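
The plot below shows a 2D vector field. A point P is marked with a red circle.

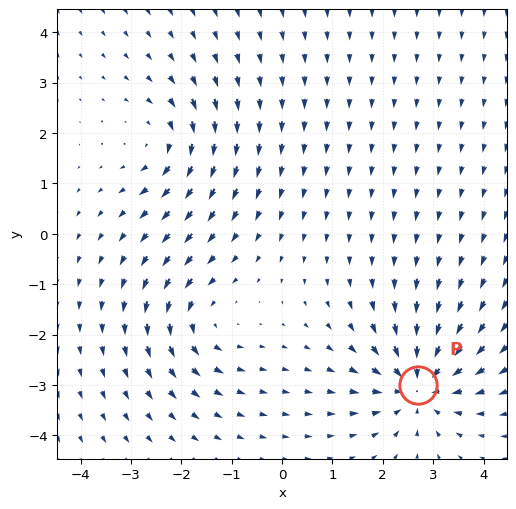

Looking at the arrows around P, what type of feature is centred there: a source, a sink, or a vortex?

At P (2.7, -3.0) the arrows converge inward. Divergence about -5, curl ≈0 — negative divergence with near-zero curl is a sink.

sink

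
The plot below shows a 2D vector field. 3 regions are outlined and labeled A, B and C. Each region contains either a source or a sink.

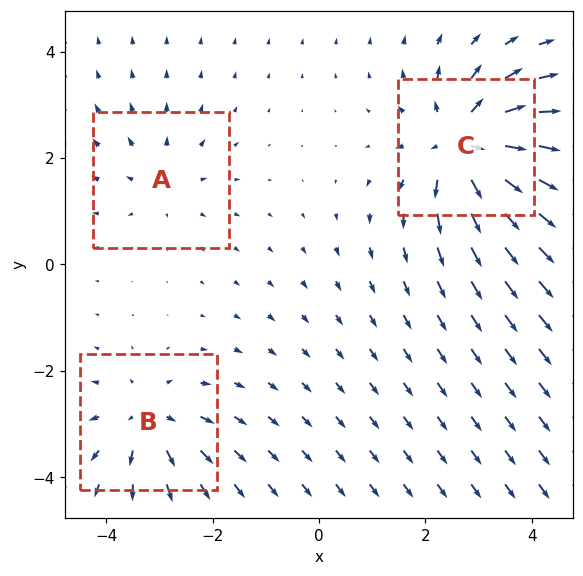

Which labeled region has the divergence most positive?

C

Divergence at each region's feature centre — A: about +2, B: about +3, C: about +6. Region C is most positive.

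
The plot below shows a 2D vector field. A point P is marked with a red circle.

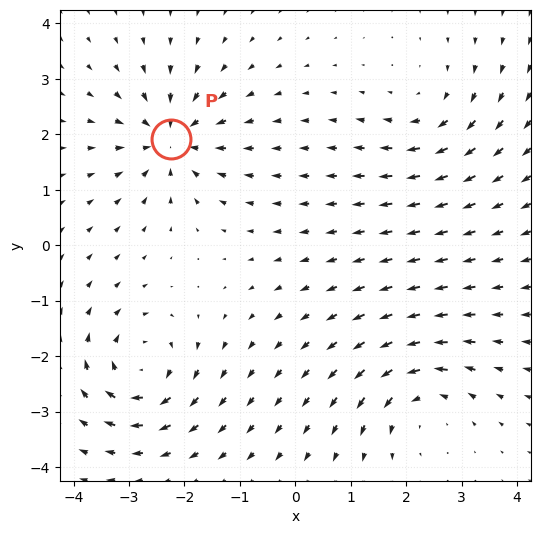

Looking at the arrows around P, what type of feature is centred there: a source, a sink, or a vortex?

At P (-2.2, 1.9) the arrows converge inward. Divergence about -6, curl ≈0 — negative divergence with near-zero curl is a sink.

sink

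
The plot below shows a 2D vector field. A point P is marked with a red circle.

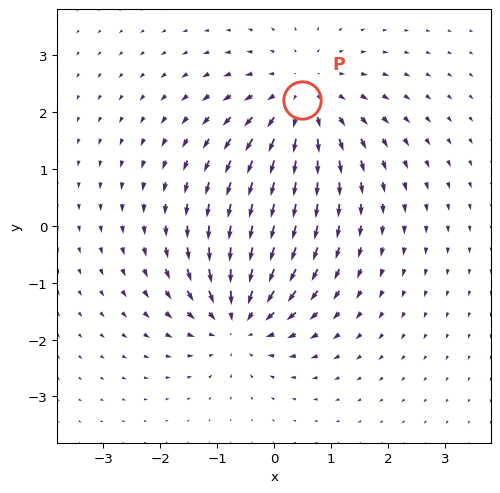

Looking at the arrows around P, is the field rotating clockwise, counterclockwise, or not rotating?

Near P at (0.5, 2.2) the arrows show no circulation. The curl there is ≈0.

not rotating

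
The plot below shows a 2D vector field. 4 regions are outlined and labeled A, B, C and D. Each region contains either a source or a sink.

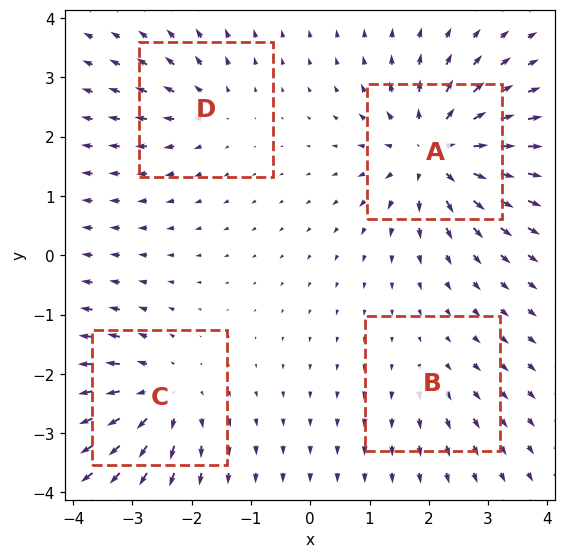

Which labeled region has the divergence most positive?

Divergence at each region's feature centre — A: about +8, B: about +2, C: about +6, D: about +4. Region A is most positive.

A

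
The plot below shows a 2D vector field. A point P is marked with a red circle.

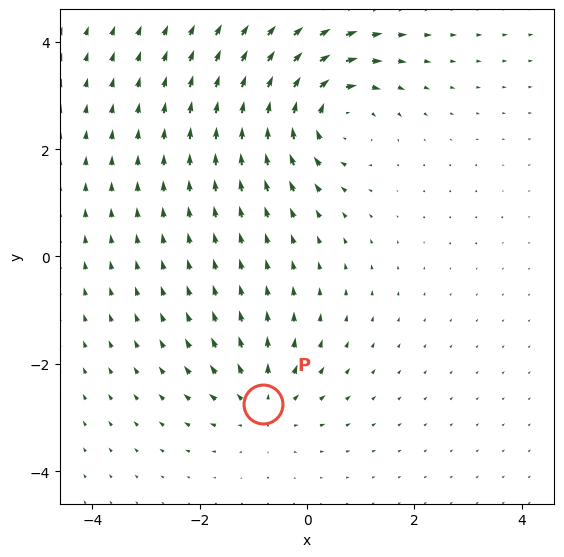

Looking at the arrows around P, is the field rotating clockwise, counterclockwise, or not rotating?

not rotating

Near P at (-0.8, -2.8) the arrows show no circulation. The curl there is ≈0.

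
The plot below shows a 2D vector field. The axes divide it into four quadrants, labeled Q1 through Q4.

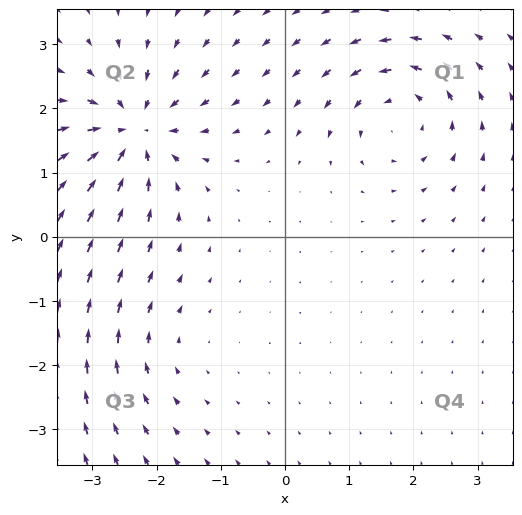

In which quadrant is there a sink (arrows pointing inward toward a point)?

Q2

The sink sits at approximately (-2.4, 1.6), which lies in quadrant Q2. The divergence there is about -7, negative as expected for a sink.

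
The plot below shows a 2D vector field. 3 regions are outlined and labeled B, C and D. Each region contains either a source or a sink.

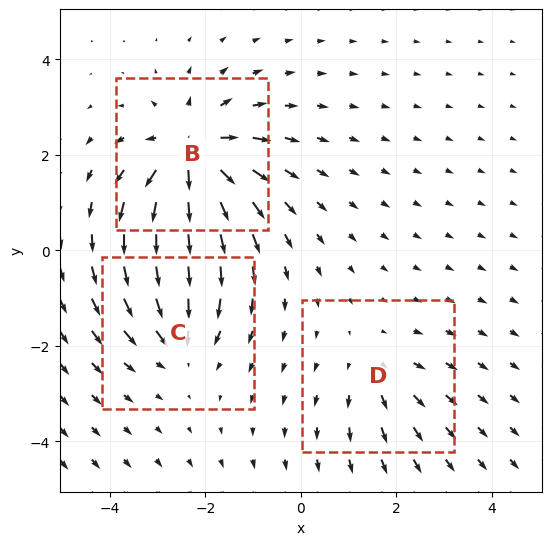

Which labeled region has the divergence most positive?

Divergence at each region's feature centre — B: about +6, C: about -3, D: about +2. Region B is most positive.

B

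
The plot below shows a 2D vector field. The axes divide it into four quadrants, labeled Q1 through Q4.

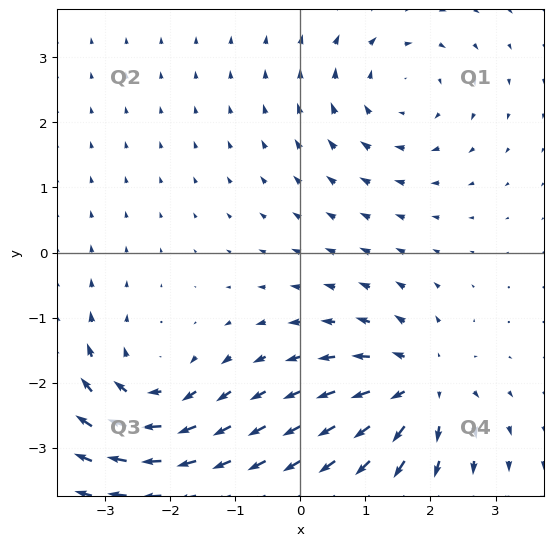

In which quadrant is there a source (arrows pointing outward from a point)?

Q4

The source sits at approximately (1.9, -2.1), which lies in quadrant Q4. The divergence there is about +6, positive as expected for a source.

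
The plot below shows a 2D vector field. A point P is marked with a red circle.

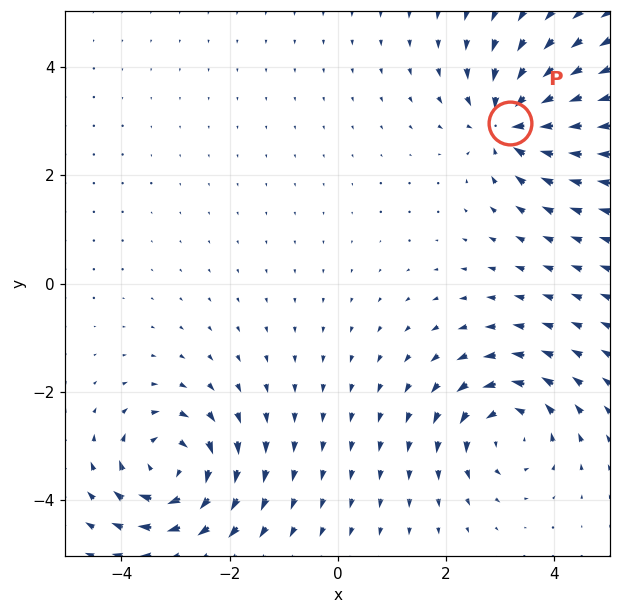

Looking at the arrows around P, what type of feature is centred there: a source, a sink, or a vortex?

At P (3.2, 3.0) the arrows converge inward. Divergence about -6, curl ≈0 — negative divergence with near-zero curl is a sink.

sink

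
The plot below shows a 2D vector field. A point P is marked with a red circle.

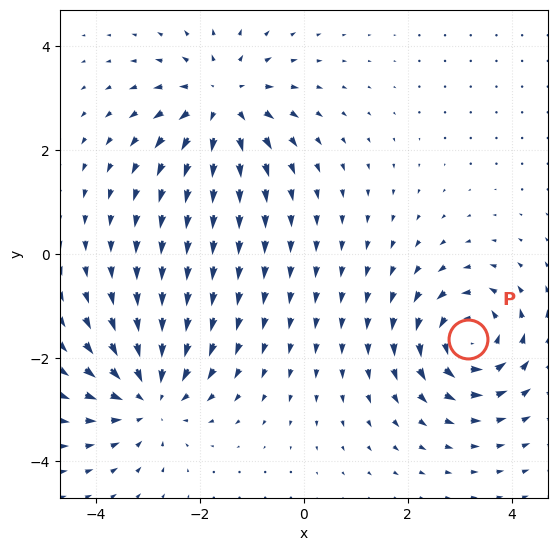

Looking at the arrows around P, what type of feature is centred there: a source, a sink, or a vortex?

vortex

At P (3.2, -1.6) the arrows circulate counterclockwise. Divergence ≈0, curl about +6 — near-zero divergence with nonzero curl is a vortex.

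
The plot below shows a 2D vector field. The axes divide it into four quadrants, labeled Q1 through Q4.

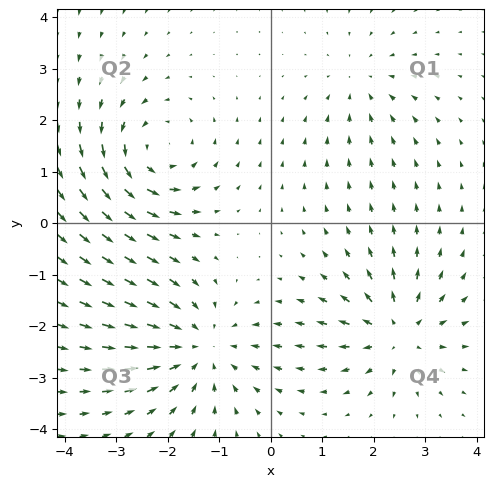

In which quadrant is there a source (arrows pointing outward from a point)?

The source sits at approximately (2.5, -2.1), which lies in quadrant Q4. The divergence there is about +5, positive as expected for a source.

Q4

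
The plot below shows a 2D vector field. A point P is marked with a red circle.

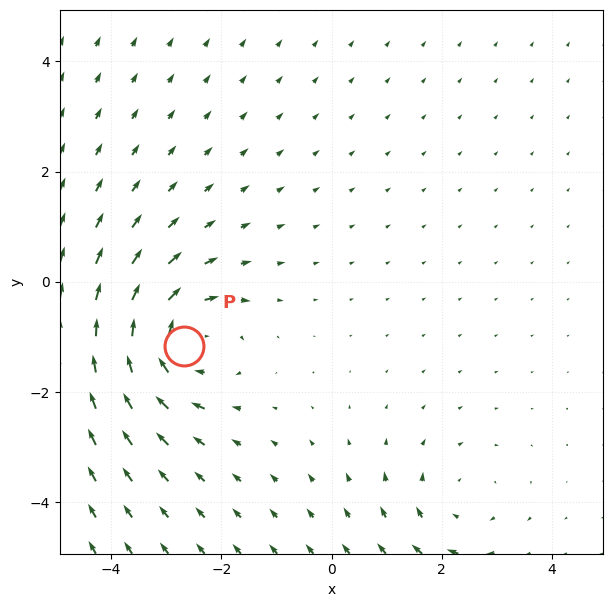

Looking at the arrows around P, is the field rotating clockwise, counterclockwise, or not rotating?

Near P at (-2.7, -1.2) the arrows circulate clockwise. The curl (z-component) there is about -5; negative curl means clockwise rotation.

clockwise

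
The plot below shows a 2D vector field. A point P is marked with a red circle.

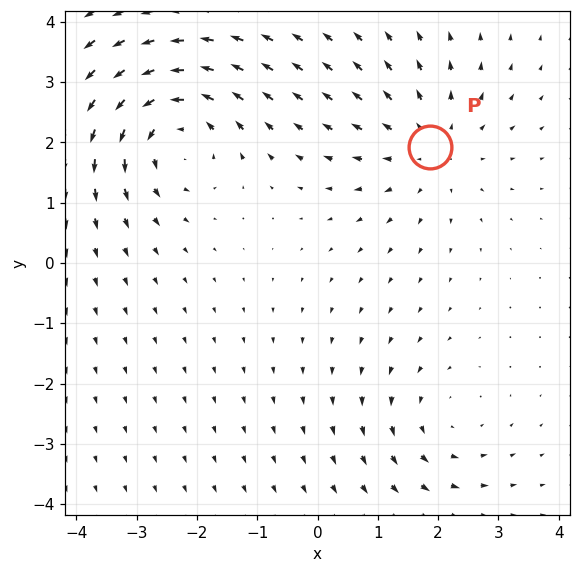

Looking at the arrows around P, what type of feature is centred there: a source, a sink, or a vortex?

At P (1.9, 1.9) the arrows spread outward. Divergence about +3, curl ≈0 — positive divergence with near-zero curl is a source.

source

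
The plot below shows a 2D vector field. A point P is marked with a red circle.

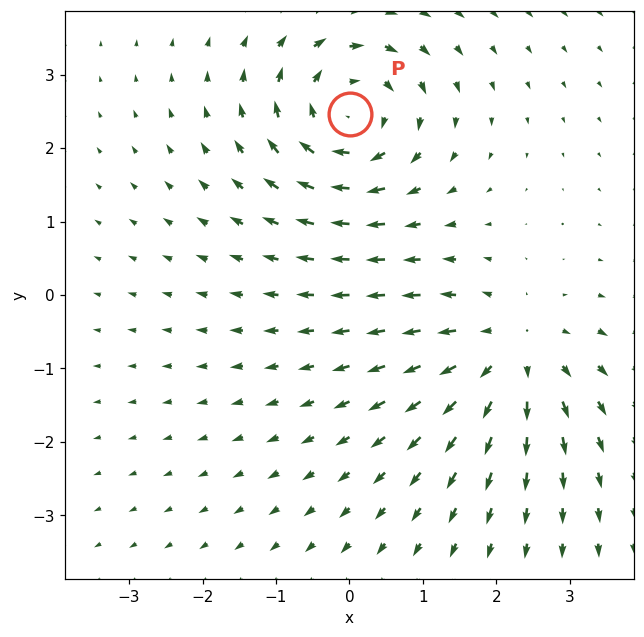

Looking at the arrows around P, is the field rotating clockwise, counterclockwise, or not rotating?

clockwise

Near P at (0.0, 2.5) the arrows circulate clockwise. The curl (z-component) there is about -6; negative curl means clockwise rotation.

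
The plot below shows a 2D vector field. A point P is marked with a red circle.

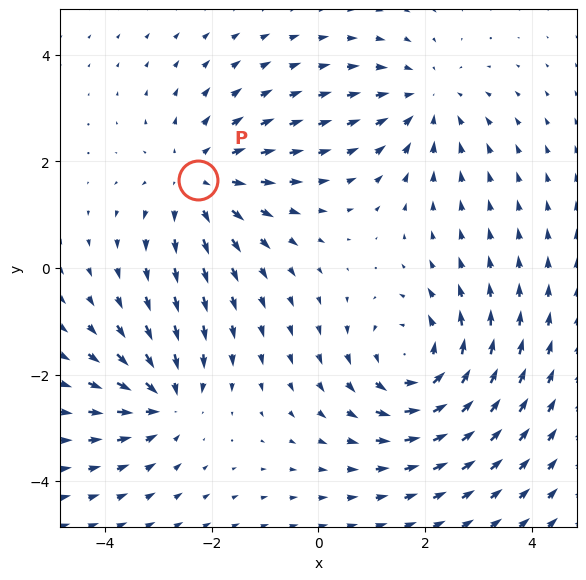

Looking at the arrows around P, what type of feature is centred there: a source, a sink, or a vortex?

At P (-2.3, 1.7) the arrows spread outward. Divergence about +4, curl ≈0 — positive divergence with near-zero curl is a source.

source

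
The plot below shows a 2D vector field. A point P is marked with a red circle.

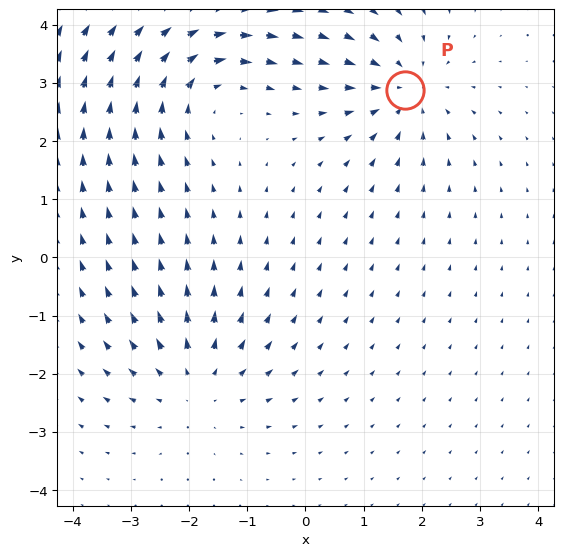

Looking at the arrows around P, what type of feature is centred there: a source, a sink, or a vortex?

sink

At P (1.7, 2.9) the arrows converge inward. Divergence about -3, curl ≈0 — negative divergence with near-zero curl is a sink.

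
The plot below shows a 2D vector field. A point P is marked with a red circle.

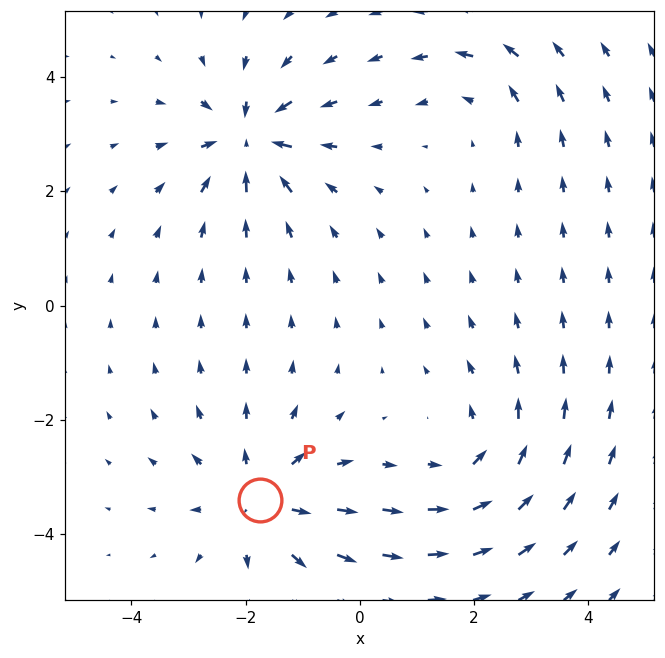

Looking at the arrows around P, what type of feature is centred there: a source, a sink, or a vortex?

source

At P (-1.7, -3.4) the arrows spread outward. Divergence about +4, curl ≈0 — positive divergence with near-zero curl is a source.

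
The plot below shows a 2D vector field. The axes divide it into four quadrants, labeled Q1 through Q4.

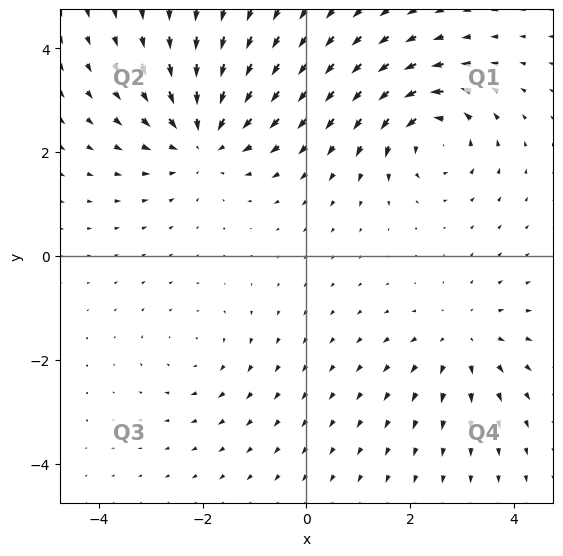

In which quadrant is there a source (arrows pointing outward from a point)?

Q4

The source sits at approximately (3.0, -1.6), which lies in quadrant Q4. The divergence there is about +3, positive as expected for a source.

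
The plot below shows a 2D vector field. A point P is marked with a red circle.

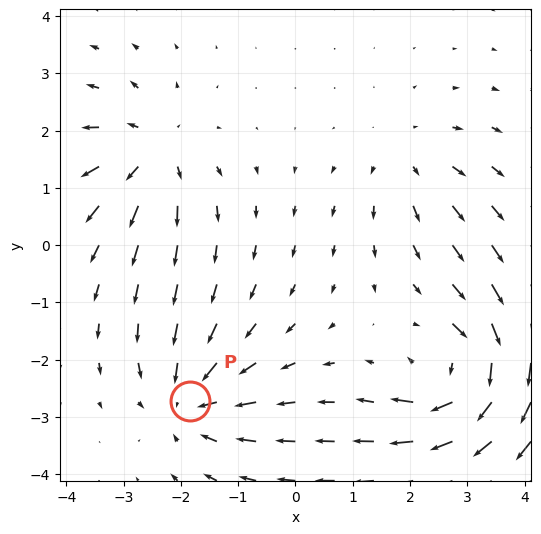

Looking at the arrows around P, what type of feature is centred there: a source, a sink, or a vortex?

At P (-1.8, -2.7) the arrows converge inward. Divergence about -5, curl ≈0 — negative divergence with near-zero curl is a sink.

sink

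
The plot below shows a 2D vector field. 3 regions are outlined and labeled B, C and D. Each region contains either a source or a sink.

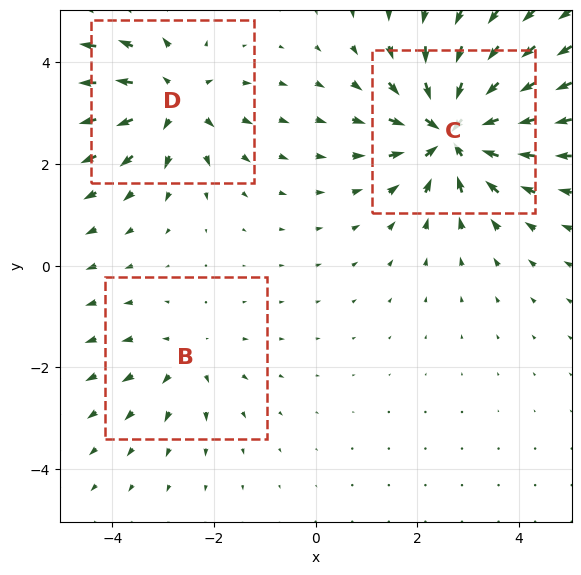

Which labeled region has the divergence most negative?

Divergence at each region's feature centre — B: about +2, C: about -6, D: about +4. Region C is most negative.

C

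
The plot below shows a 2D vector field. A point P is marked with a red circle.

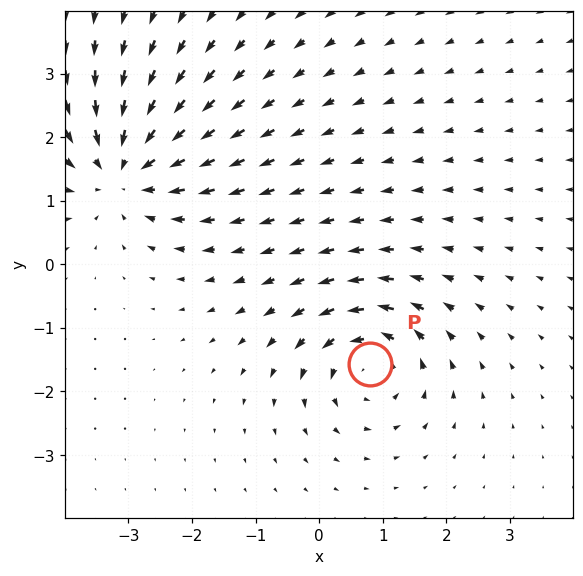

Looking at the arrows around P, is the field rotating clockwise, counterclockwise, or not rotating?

Near P at (0.8, -1.6) the arrows circulate counterclockwise. The curl (z-component) there is about +5; positive curl means counterclockwise rotation.

counterclockwise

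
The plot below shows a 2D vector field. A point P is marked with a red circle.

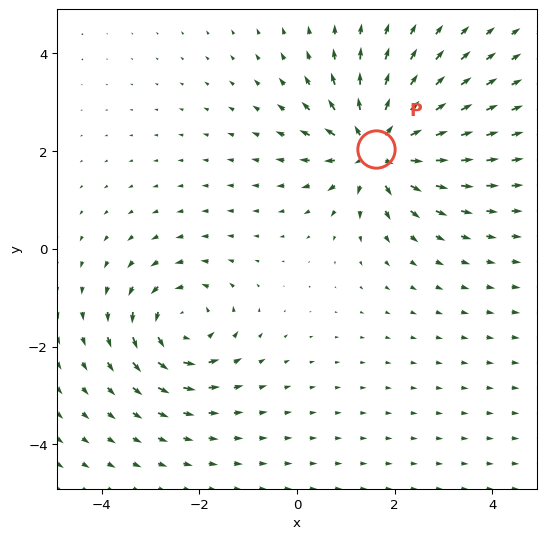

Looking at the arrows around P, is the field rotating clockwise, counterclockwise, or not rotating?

not rotating

Near P at (1.6, 2.0) the arrows show no circulation. The curl there is ≈0.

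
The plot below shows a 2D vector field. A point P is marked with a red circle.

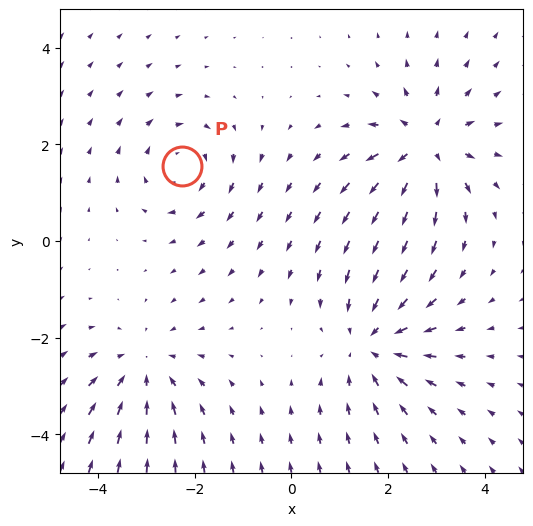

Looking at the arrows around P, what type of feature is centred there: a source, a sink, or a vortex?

At P (-2.3, 1.5) the arrows circulate clockwise. Divergence ≈0, curl about -4 — near-zero divergence with nonzero curl is a vortex.

vortex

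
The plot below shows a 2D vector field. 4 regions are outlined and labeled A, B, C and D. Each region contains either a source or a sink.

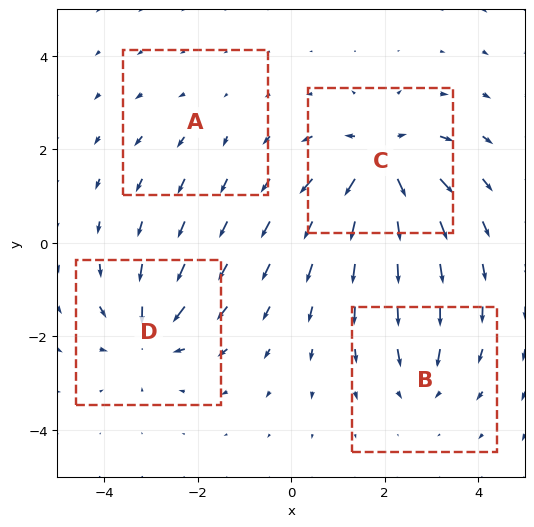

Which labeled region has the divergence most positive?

Divergence at each region's feature centre — A: about +2, B: about -4, C: about +9, D: about -6. Region C is most positive.

C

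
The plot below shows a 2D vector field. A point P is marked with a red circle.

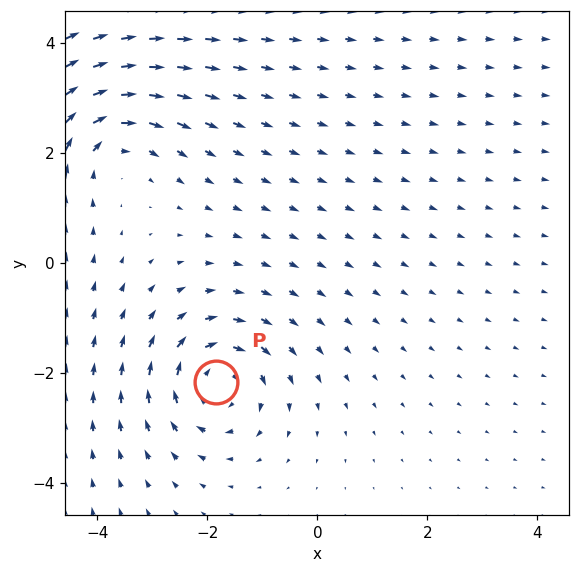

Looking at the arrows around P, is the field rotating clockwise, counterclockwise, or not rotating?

clockwise

Near P at (-1.8, -2.2) the arrows circulate clockwise. The curl (z-component) there is about -4; negative curl means clockwise rotation.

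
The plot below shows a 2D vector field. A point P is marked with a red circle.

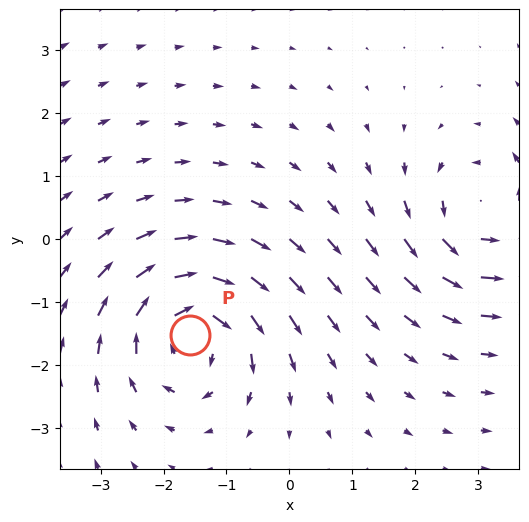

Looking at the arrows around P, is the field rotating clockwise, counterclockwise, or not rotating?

Near P at (-1.6, -1.5) the arrows circulate clockwise. The curl (z-component) there is about -5; negative curl means clockwise rotation.

clockwise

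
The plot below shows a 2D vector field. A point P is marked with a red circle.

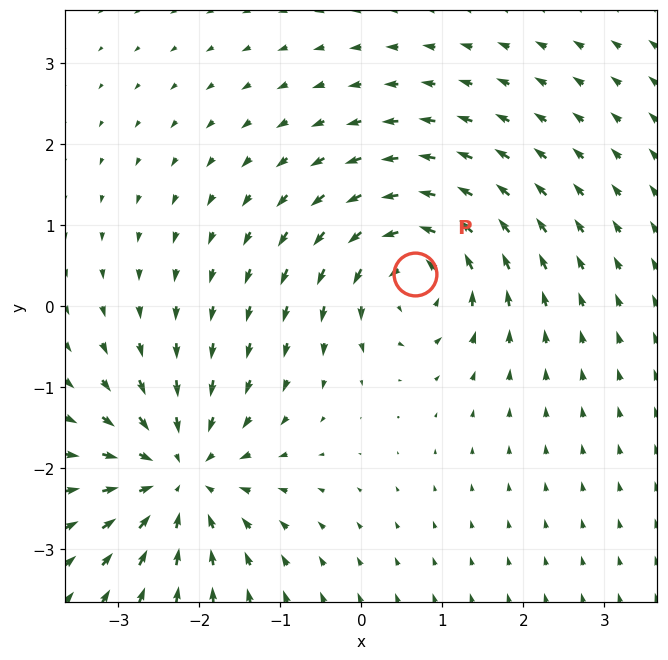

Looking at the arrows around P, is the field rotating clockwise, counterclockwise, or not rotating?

Near P at (0.7, 0.4) the arrows circulate counterclockwise. The curl (z-component) there is about +4; positive curl means counterclockwise rotation.

counterclockwise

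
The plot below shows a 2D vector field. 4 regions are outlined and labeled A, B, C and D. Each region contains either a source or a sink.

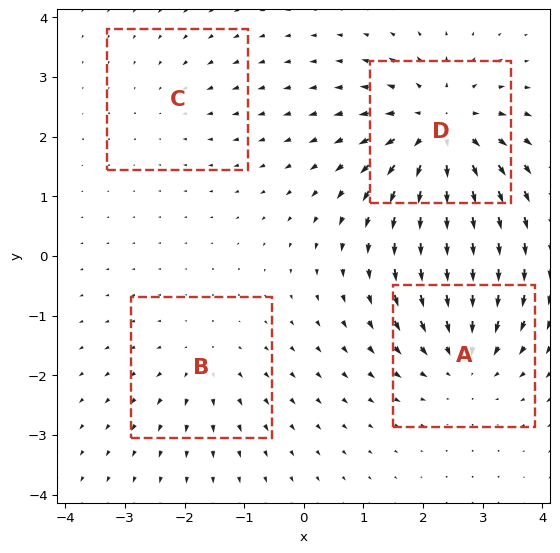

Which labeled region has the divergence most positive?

Divergence at each region's feature centre — A: about -5, B: about +3, C: about -2, D: about +7. Region D is most positive.

D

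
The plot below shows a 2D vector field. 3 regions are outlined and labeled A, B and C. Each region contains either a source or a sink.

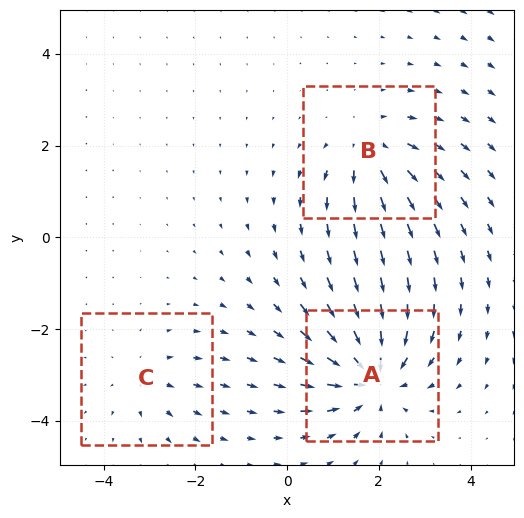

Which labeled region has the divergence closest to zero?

C

Divergence at each region's feature centre — A: about -5, B: about +3, C: about +2. Region C is closest to zero.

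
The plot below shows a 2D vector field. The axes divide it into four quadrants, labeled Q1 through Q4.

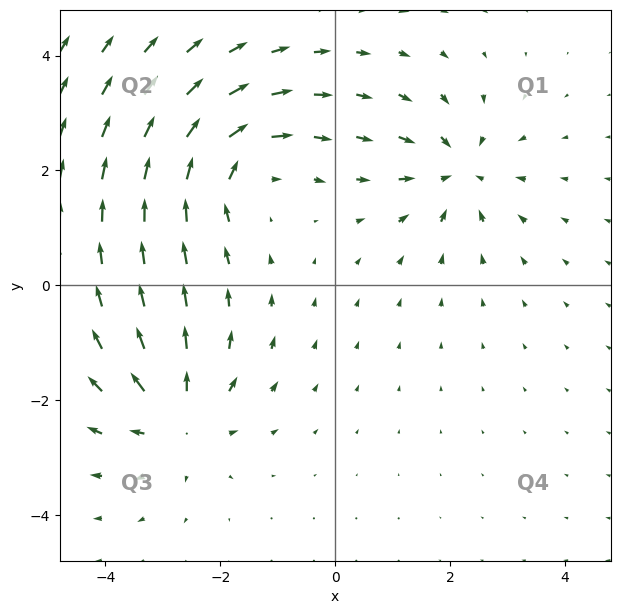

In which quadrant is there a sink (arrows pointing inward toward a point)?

The sink sits at approximately (2.1, 2.0), which lies in quadrant Q1. The divergence there is about -5, negative as expected for a sink.

Q1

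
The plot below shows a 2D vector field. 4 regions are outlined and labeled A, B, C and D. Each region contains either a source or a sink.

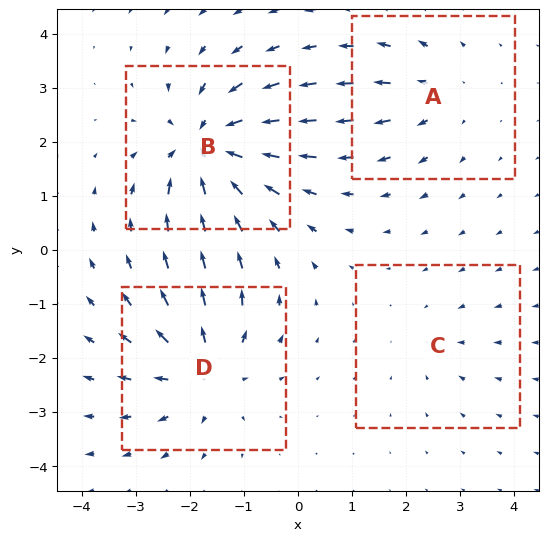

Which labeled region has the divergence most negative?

B

Divergence at each region's feature centre — A: about +3, B: about -7, C: about -2, D: about +5. Region B is most negative.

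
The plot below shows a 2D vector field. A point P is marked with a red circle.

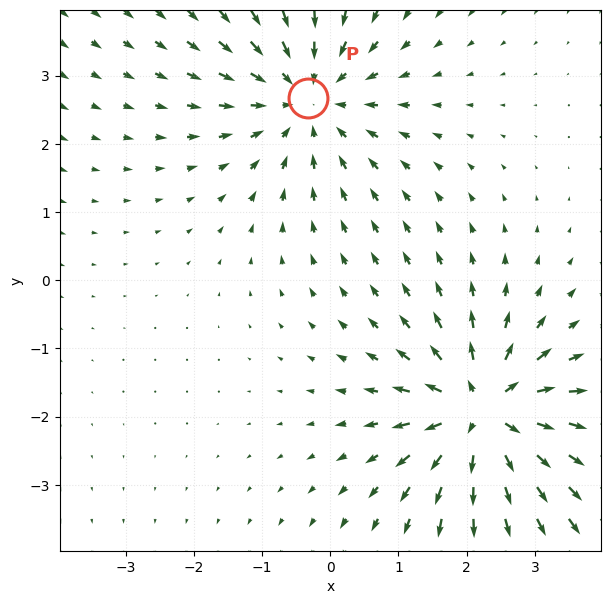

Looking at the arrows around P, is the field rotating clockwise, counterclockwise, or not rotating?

not rotating

Near P at (-0.3, 2.7) the arrows show no circulation. The curl there is ≈0.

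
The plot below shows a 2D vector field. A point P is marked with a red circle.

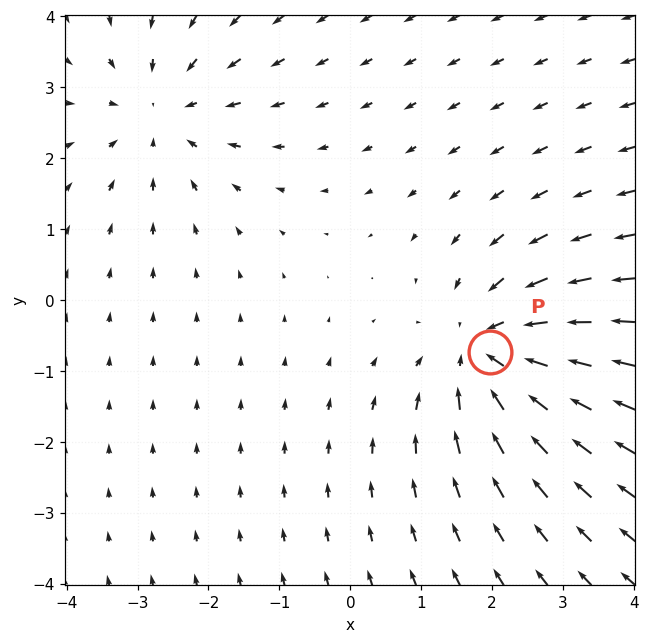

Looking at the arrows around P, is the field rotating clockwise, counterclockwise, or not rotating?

Near P at (2.0, -0.7) the arrows show no circulation. The curl there is ≈0.

not rotating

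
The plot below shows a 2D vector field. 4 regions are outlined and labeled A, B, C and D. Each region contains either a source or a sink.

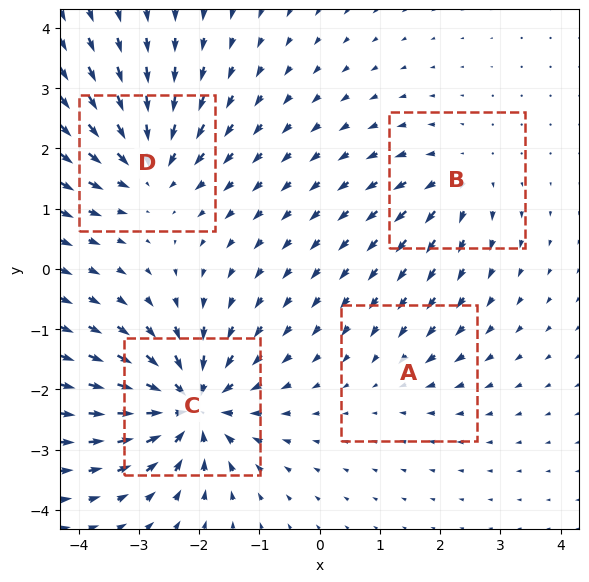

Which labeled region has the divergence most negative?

C

Divergence at each region's feature centre — A: about -2, B: about +4, C: about -8, D: about -6. Region C is most negative.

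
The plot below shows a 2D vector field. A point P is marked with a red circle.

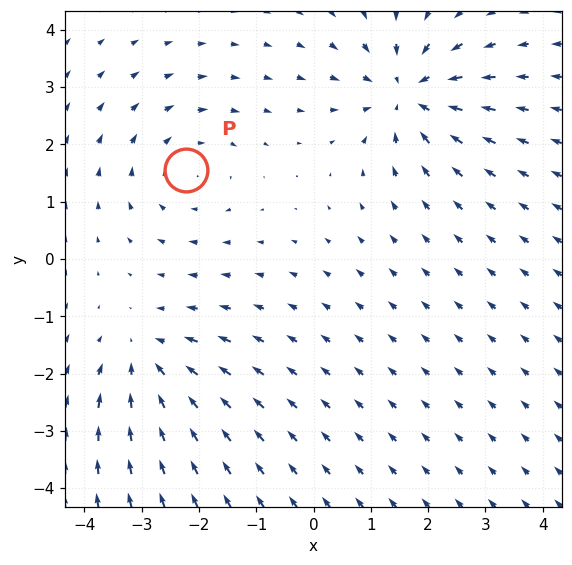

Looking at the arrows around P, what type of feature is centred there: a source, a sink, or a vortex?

At P (-2.2, 1.6) the arrows circulate clockwise. Divergence ≈0, curl about -3 — near-zero divergence with nonzero curl is a vortex.

vortex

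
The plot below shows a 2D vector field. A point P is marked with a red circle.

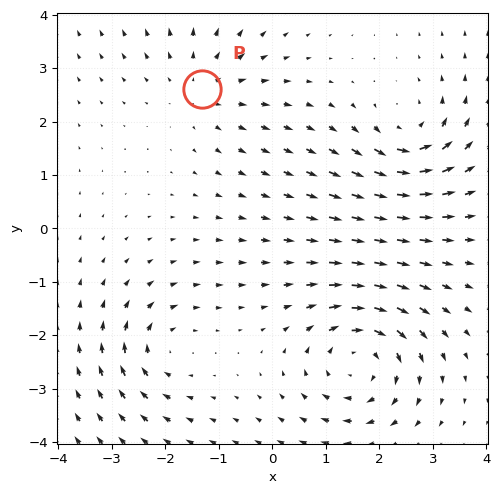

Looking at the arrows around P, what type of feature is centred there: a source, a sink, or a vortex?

At P (-1.3, 2.6) the arrows spread outward. Divergence about +3, curl ≈0 — positive divergence with near-zero curl is a source.

source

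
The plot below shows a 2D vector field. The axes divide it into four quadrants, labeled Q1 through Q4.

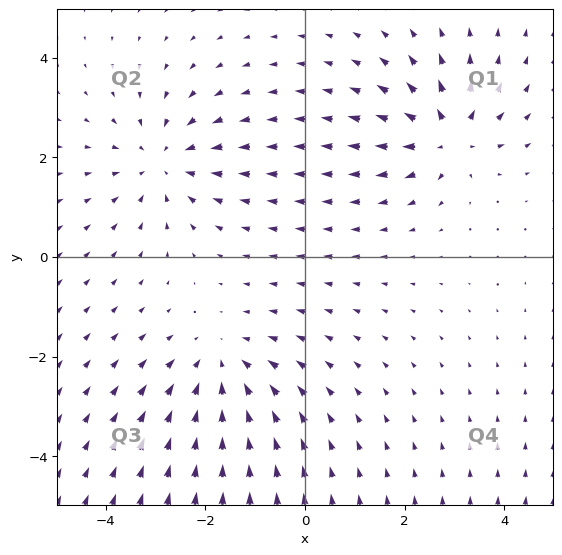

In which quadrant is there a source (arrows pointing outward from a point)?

The source sits at approximately (2.9, 2.4), which lies in quadrant Q1. The divergence there is about +5, positive as expected for a source.

Q1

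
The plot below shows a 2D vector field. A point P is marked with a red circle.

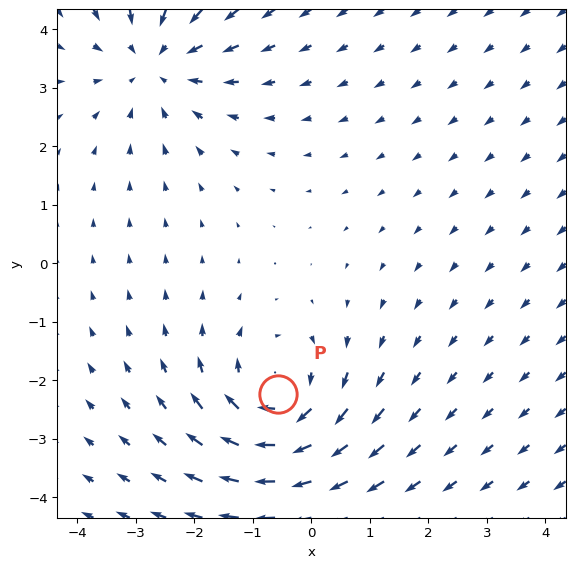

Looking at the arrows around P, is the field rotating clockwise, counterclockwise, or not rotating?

clockwise

Near P at (-0.6, -2.2) the arrows circulate clockwise. The curl (z-component) there is about -4; negative curl means clockwise rotation.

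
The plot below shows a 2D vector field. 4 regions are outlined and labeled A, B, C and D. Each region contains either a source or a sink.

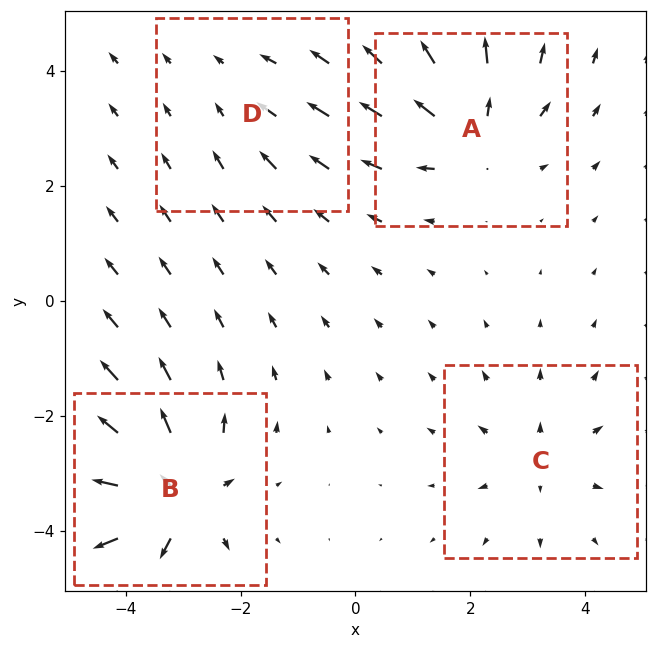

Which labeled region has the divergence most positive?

Divergence at each region's feature centre — A: about +6, B: about +8, C: about +4, D: about -2. Region B is most positive.

B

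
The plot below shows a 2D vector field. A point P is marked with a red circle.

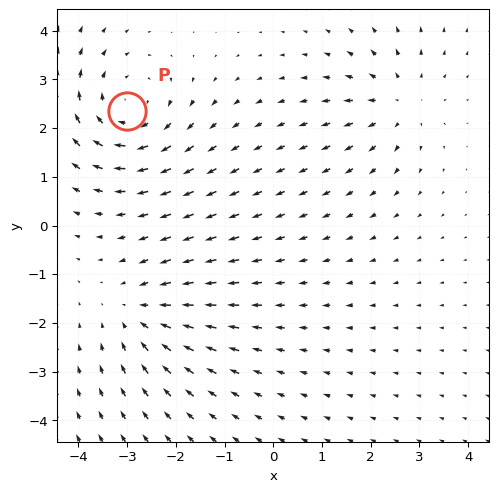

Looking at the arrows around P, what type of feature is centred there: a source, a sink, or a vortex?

vortex

At P (-3.0, 2.4) the arrows circulate clockwise. Divergence ≈0, curl about -4 — near-zero divergence with nonzero curl is a vortex.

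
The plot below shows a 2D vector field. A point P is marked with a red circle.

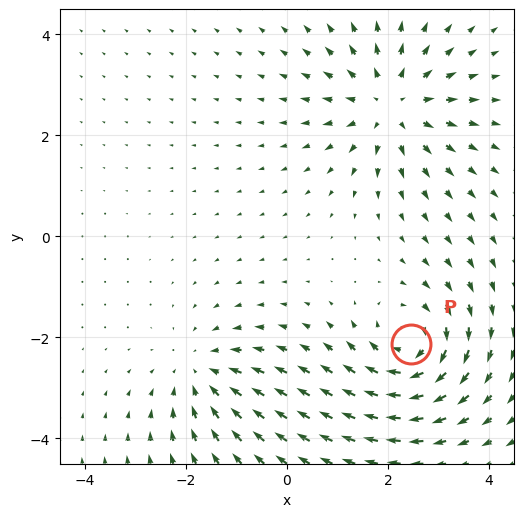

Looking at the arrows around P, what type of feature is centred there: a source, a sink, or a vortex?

vortex

At P (2.5, -2.1) the arrows circulate clockwise. Divergence ≈0, curl about -4 — near-zero divergence with nonzero curl is a vortex.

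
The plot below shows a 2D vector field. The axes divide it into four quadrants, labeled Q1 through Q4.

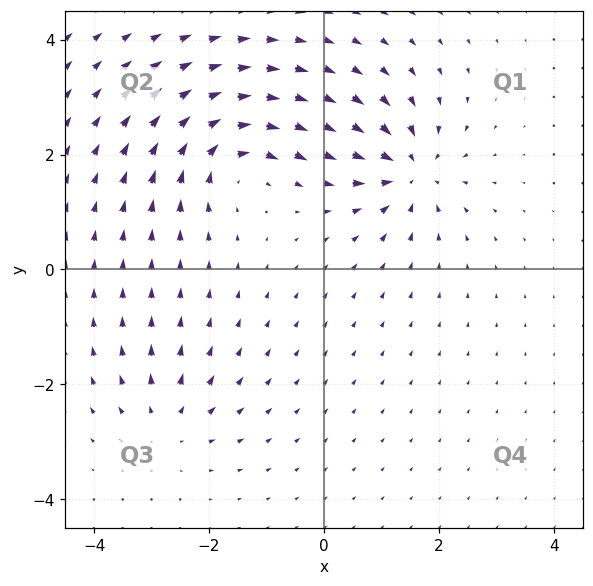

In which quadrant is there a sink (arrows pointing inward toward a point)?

The sink sits at approximately (1.5, 1.7), which lies in quadrant Q1. The divergence there is about -7, negative as expected for a sink.

Q1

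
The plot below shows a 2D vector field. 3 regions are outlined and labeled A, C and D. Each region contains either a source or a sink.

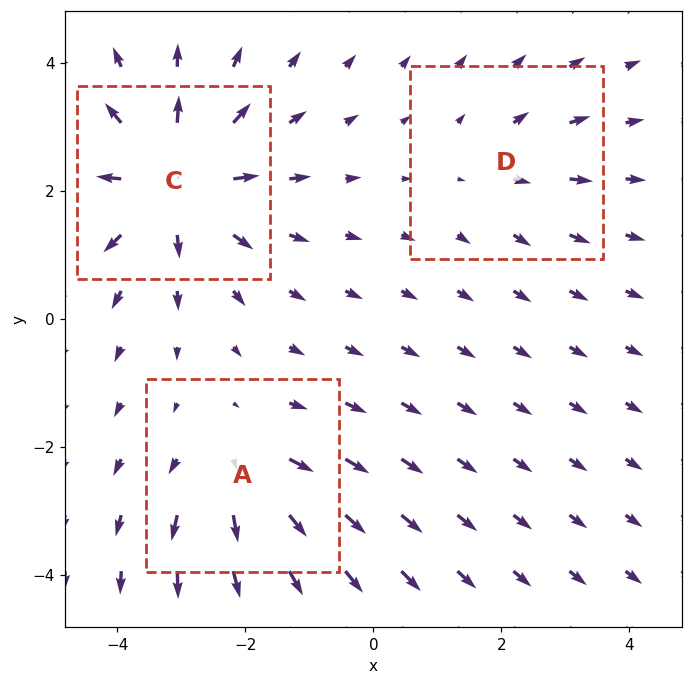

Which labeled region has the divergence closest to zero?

Divergence at each region's feature centre — A: about +3, C: about +5, D: about +2. Region D is closest to zero.

D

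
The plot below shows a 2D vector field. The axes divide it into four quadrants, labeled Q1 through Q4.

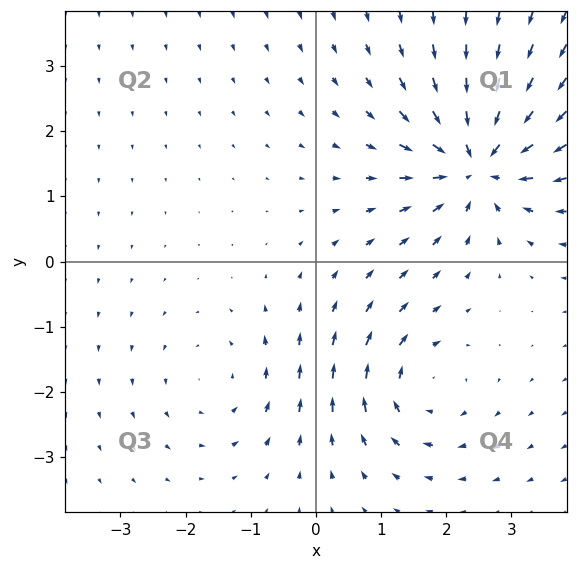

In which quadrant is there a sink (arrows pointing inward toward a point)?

Q1

The sink sits at approximately (2.5, 1.5), which lies in quadrant Q1. The divergence there is about -6, negative as expected for a sink.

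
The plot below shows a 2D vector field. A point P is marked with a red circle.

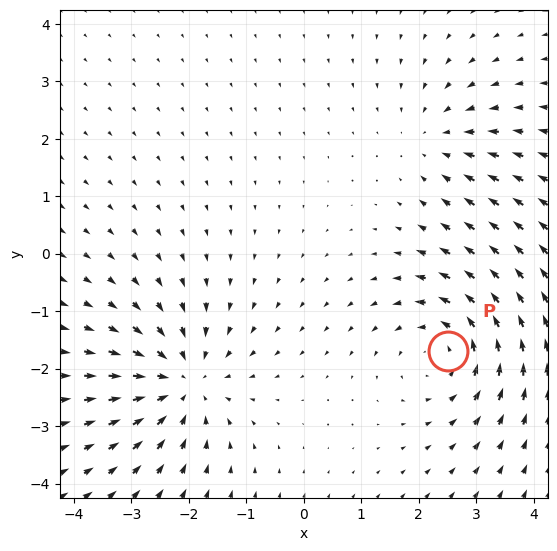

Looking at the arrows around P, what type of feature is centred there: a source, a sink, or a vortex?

At P (2.5, -1.7) the arrows circulate counterclockwise. Divergence ≈0, curl about +4 — near-zero divergence with nonzero curl is a vortex.

vortex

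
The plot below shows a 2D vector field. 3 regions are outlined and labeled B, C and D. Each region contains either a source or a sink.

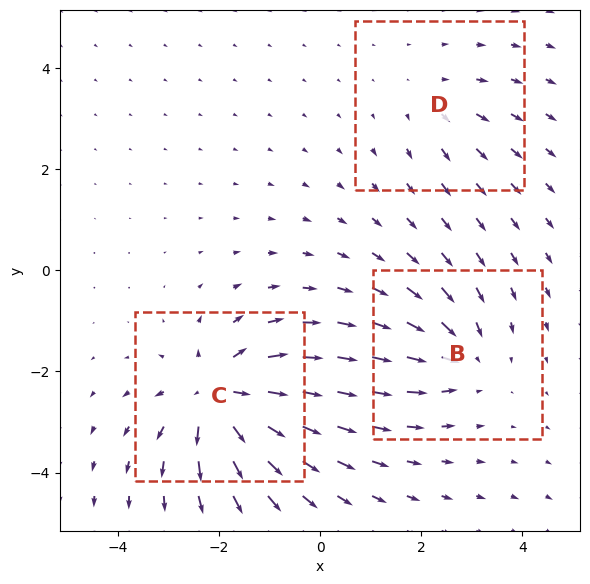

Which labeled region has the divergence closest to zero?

D

Divergence at each region's feature centre — B: about -3, C: about +5, D: about +2. Region D is closest to zero.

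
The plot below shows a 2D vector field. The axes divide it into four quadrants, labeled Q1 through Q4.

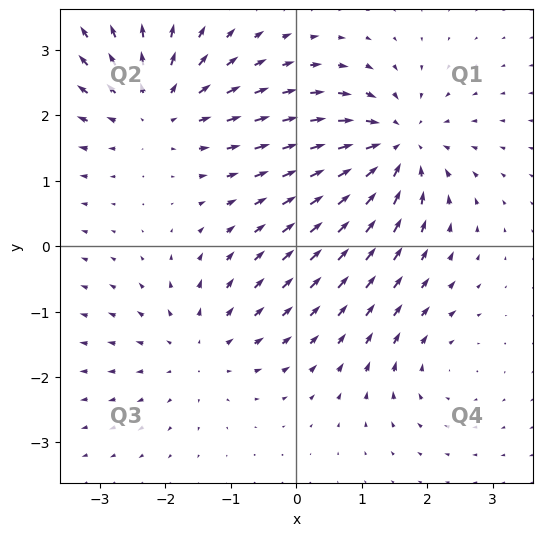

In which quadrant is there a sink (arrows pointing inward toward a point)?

The sink sits at approximately (1.5, 1.5), which lies in quadrant Q1. The divergence there is about -5, negative as expected for a sink.

Q1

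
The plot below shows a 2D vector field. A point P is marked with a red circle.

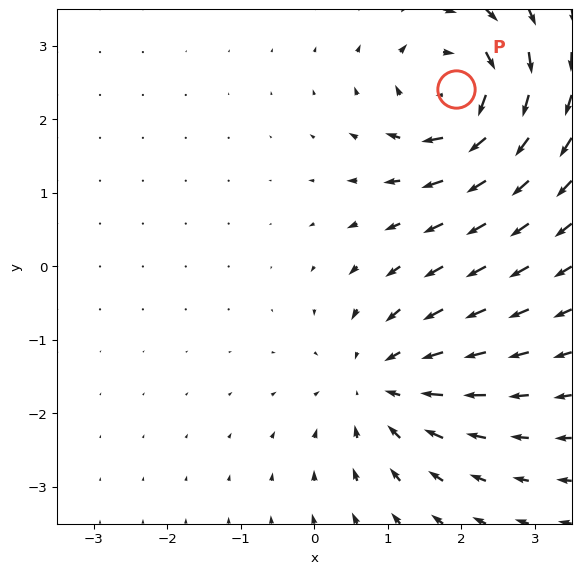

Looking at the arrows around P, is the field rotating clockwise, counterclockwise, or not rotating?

clockwise

Near P at (1.9, 2.4) the arrows circulate clockwise. The curl (z-component) there is about -7; negative curl means clockwise rotation.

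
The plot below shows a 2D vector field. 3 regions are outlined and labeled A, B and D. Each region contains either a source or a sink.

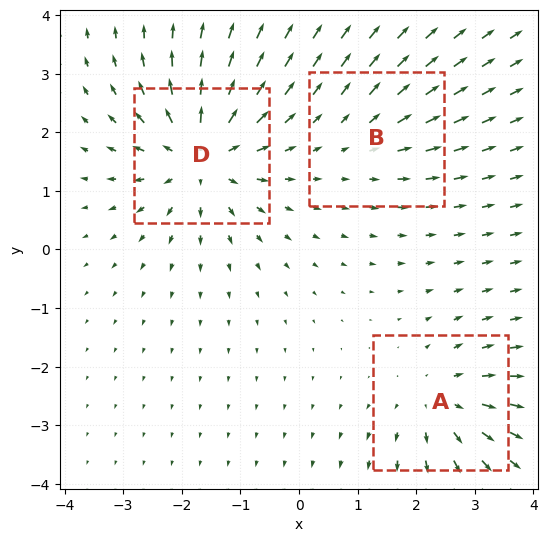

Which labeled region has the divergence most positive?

D

Divergence at each region's feature centre — A: about +4, B: about +2, D: about +6. Region D is most positive.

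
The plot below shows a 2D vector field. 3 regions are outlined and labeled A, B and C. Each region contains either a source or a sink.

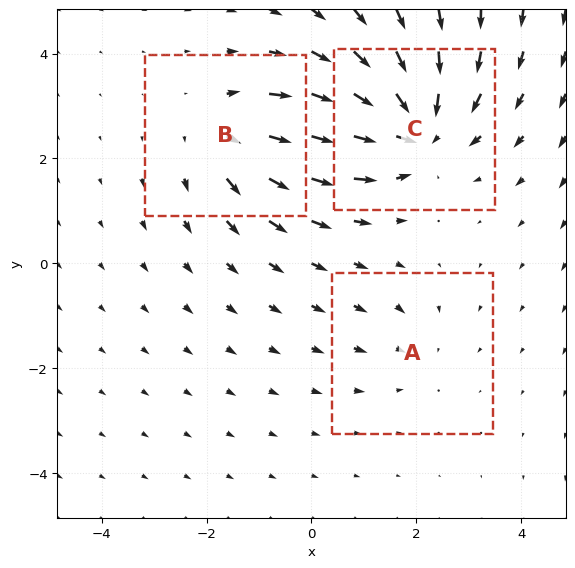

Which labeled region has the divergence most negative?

Divergence at each region's feature centre — A: about -2, B: about +3, C: about -5. Region C is most negative.

C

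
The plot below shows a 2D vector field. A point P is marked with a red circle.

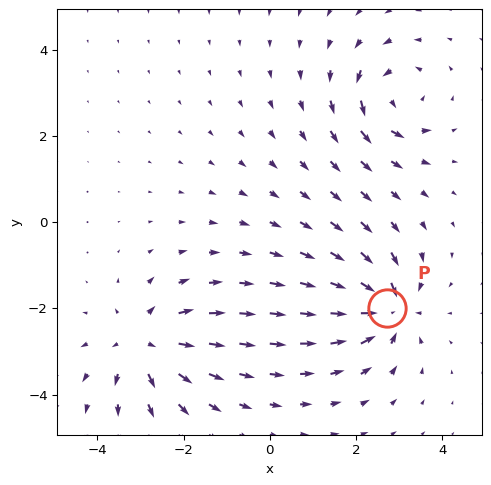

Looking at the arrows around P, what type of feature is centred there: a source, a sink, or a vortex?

sink

At P (2.7, -2.0) the arrows converge inward. Divergence about -7, curl ≈0 — negative divergence with near-zero curl is a sink.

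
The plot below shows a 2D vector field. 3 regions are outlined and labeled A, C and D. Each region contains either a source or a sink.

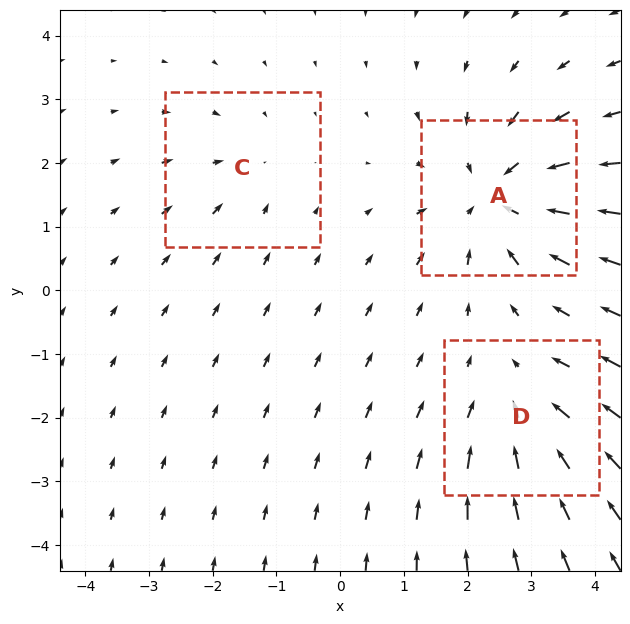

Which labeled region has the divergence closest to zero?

Divergence at each region's feature centre — A: about -5, C: about -2, D: about -3. Region C is closest to zero.

C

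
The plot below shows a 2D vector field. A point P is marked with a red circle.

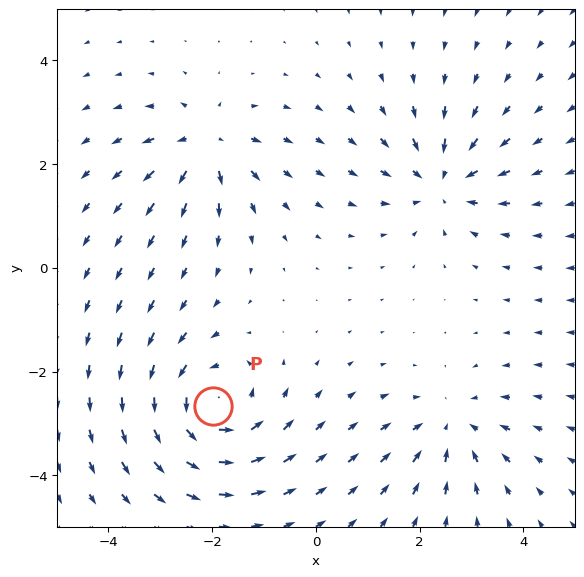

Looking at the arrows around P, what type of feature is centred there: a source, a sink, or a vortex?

vortex

At P (-2.0, -2.7) the arrows circulate counterclockwise. Divergence ≈0, curl about +5 — near-zero divergence with nonzero curl is a vortex.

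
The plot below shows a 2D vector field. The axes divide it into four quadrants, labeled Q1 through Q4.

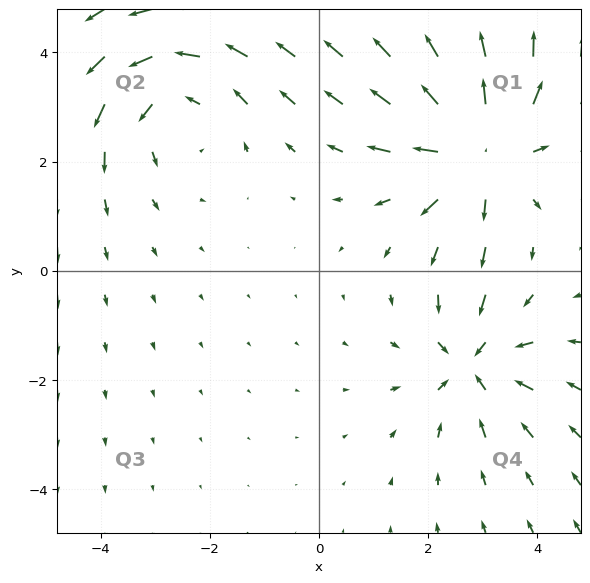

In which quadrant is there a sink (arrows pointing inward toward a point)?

The sink sits at approximately (2.8, -1.7), which lies in quadrant Q4. The divergence there is about -4, negative as expected for a sink.

Q4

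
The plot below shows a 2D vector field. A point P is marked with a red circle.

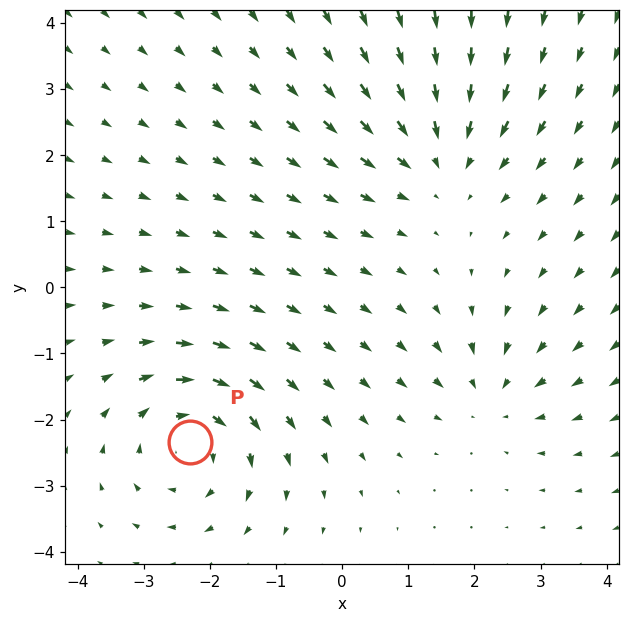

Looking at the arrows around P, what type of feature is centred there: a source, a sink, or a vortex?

At P (-2.3, -2.3) the arrows circulate clockwise. Divergence ≈0, curl about -5 — near-zero divergence with nonzero curl is a vortex.

vortex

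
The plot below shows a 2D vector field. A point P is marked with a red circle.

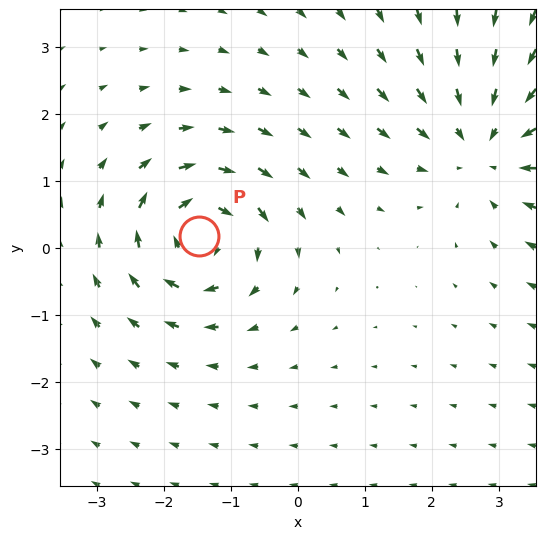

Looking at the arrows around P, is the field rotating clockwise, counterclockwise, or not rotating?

Near P at (-1.5, 0.2) the arrows circulate clockwise. The curl (z-component) there is about -5; negative curl means clockwise rotation.

clockwise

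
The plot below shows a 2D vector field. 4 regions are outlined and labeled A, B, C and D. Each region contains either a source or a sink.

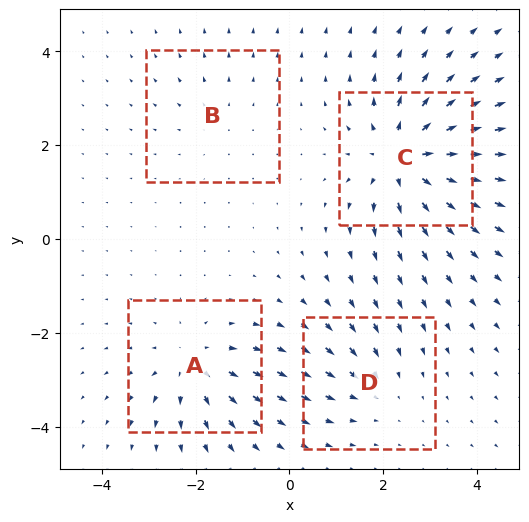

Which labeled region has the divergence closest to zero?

Divergence at each region's feature centre — A: about +5, B: about +2, C: about +7, D: about -3. Region B is closest to zero.

B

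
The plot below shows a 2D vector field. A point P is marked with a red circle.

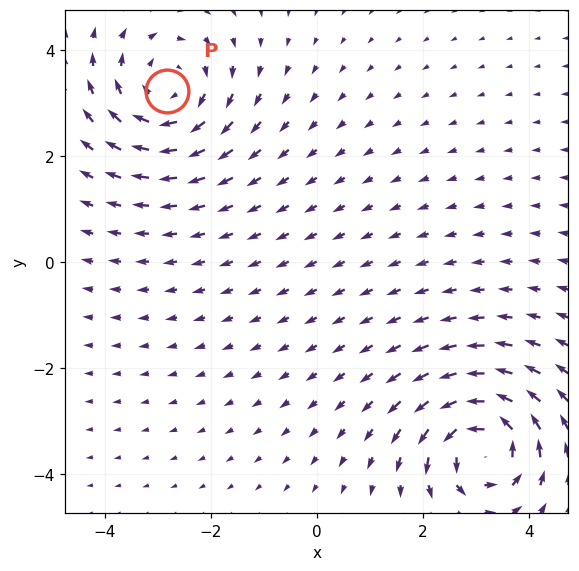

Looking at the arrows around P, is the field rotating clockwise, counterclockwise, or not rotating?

Near P at (-2.8, 3.2) the arrows circulate clockwise. The curl (z-component) there is about -4; negative curl means clockwise rotation.

clockwise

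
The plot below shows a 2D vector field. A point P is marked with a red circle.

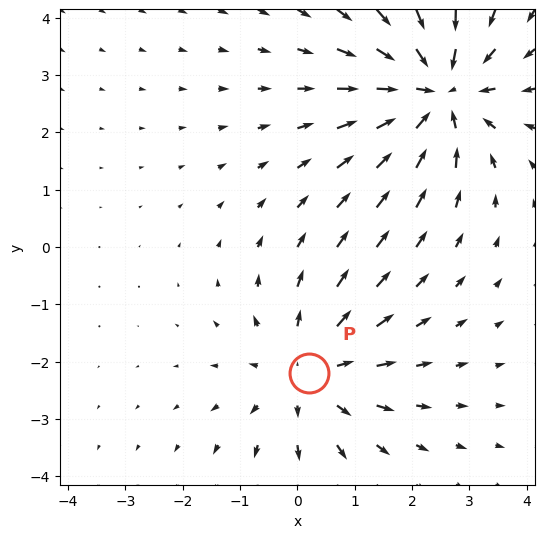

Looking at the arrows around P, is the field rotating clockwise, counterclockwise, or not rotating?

not rotating

Near P at (0.2, -2.2) the arrows show no circulation. The curl there is ≈0.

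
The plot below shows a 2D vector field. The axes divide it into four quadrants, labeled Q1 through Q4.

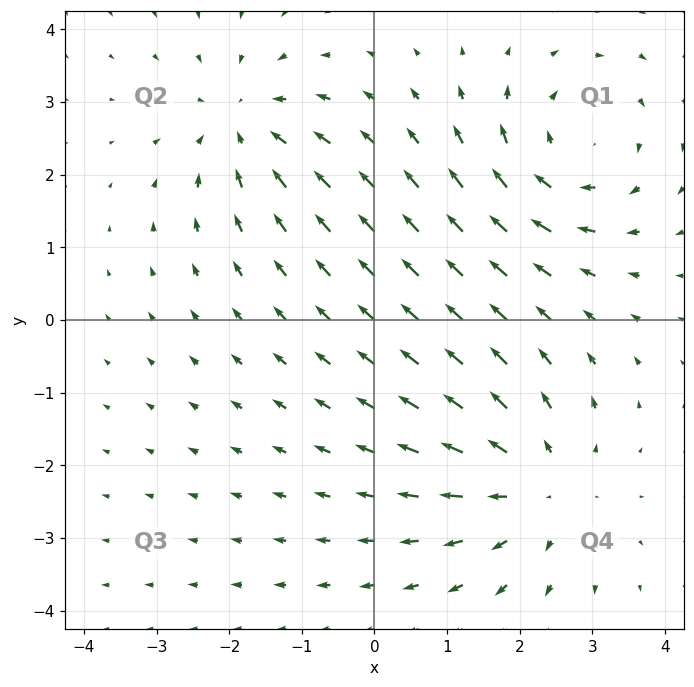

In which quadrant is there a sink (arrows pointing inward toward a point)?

Q2

The sink sits at approximately (-1.8, 2.7), which lies in quadrant Q2. The divergence there is about -4, negative as expected for a sink.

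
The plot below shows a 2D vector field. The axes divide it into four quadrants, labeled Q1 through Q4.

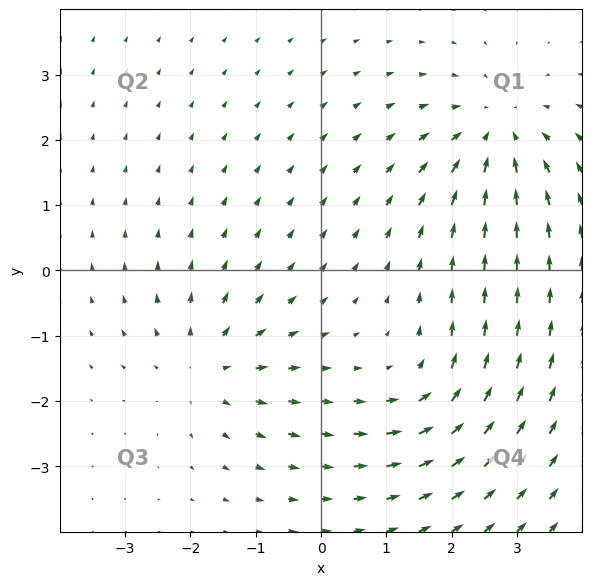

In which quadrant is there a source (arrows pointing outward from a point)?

Q3

The source sits at approximately (-1.7, -1.5), which lies in quadrant Q3. The divergence there is about +4, positive as expected for a source.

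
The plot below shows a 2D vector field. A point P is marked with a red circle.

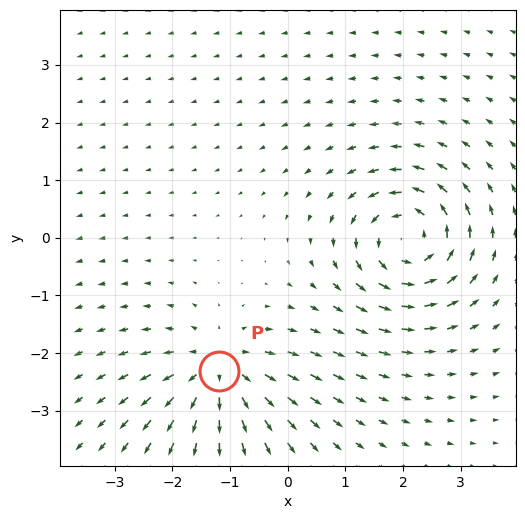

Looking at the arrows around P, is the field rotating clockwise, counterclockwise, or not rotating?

not rotating

Near P at (-1.2, -2.3) the arrows show no circulation. The curl there is ≈0.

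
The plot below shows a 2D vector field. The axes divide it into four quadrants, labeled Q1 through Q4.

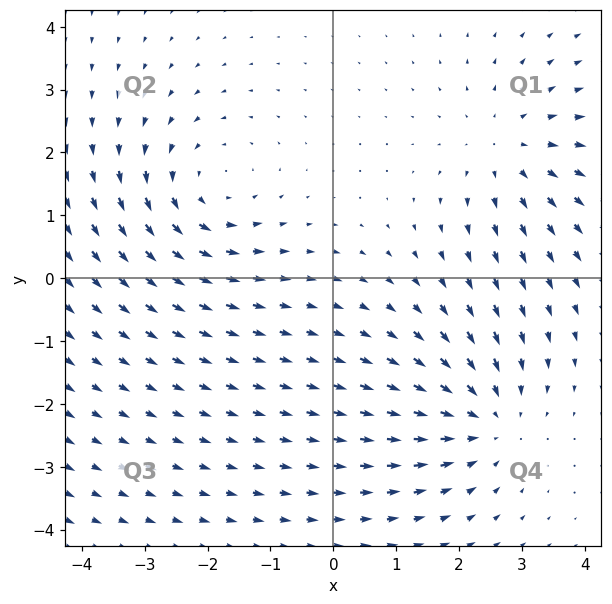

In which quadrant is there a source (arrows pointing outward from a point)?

The source sits at approximately (2.8, 2.1), which lies in quadrant Q1. The divergence there is about +3, positive as expected for a source.

Q1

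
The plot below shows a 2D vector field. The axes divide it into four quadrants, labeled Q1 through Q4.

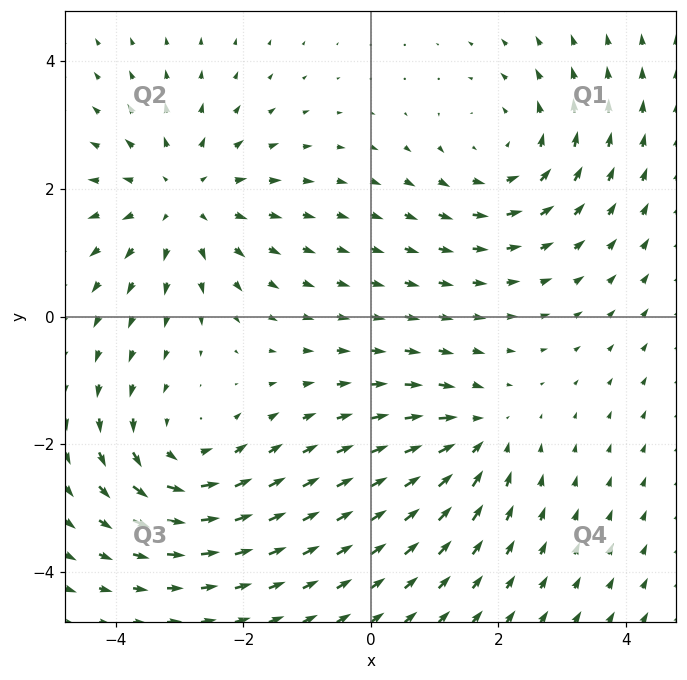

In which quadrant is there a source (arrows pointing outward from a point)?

The source sits at approximately (-3.0, 1.8), which lies in quadrant Q2. The divergence there is about +4, positive as expected for a source.

Q2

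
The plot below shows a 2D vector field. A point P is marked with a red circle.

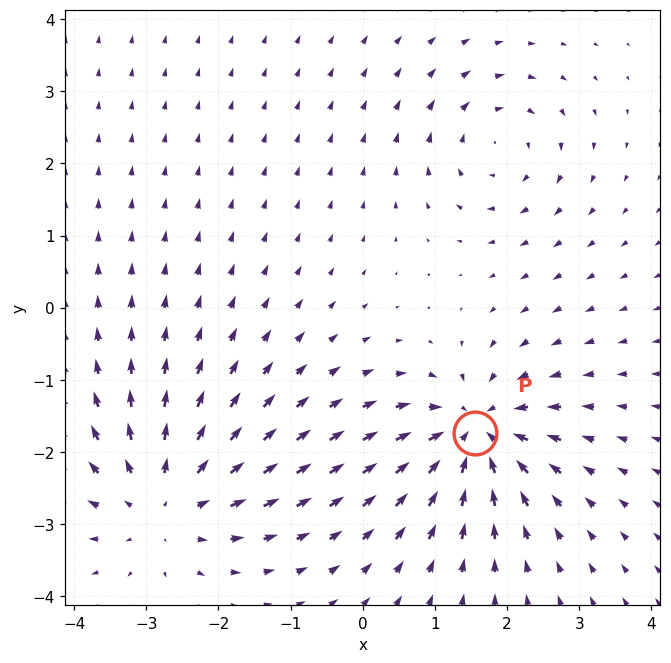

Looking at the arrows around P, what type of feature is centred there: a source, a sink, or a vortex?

At P (1.6, -1.7) the arrows converge inward. Divergence about -6, curl ≈0 — negative divergence with near-zero curl is a sink.

sink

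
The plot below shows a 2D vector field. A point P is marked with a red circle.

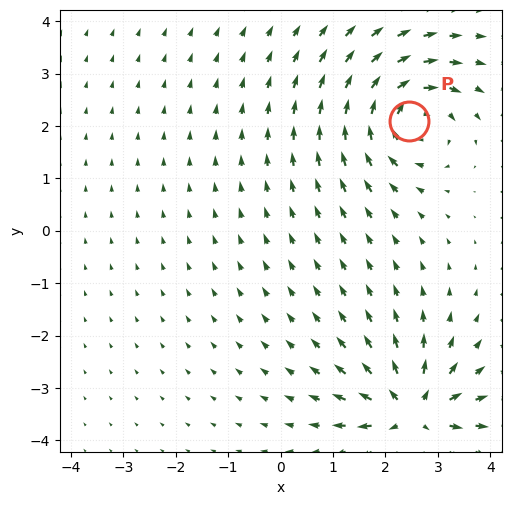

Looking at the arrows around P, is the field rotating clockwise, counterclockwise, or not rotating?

clockwise

Near P at (2.5, 2.1) the arrows circulate clockwise. The curl (z-component) there is about -5; negative curl means clockwise rotation.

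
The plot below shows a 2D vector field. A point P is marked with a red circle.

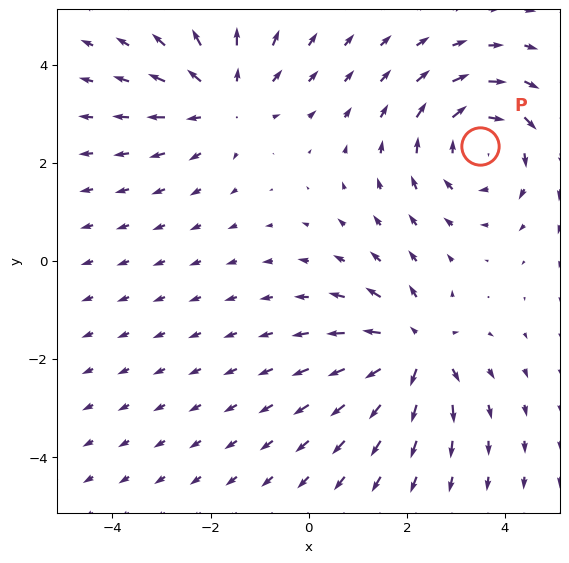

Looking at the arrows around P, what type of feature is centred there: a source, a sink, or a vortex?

At P (3.5, 2.3) the arrows circulate clockwise. Divergence ≈0, curl about -4 — near-zero divergence with nonzero curl is a vortex.

vortex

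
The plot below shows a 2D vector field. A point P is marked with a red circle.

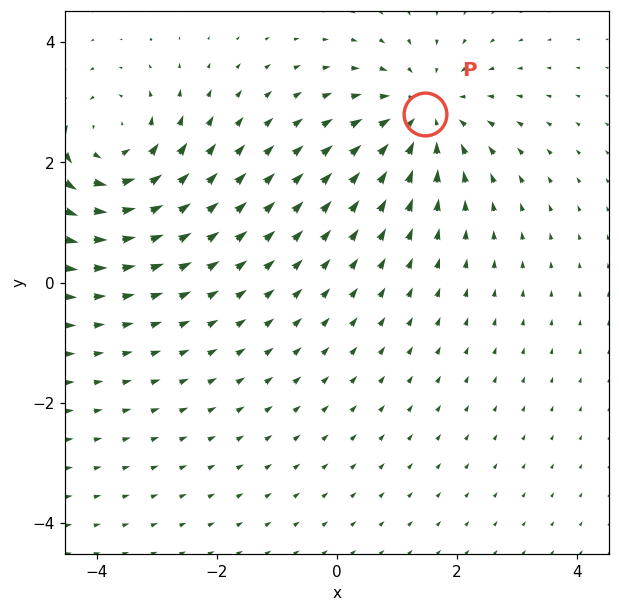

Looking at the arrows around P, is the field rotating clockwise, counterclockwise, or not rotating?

Near P at (1.5, 2.8) the arrows show no circulation. The curl there is ≈0.

not rotating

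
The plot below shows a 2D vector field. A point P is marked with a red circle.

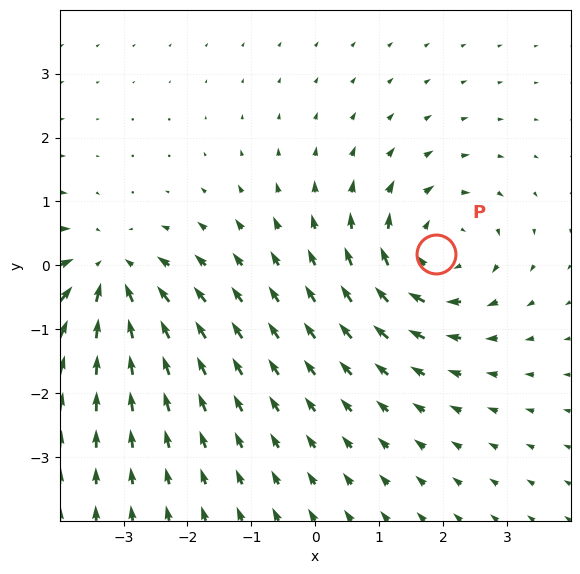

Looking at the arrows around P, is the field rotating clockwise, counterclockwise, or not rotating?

Near P at (1.9, 0.2) the arrows circulate clockwise. The curl (z-component) there is about -5; negative curl means clockwise rotation.

clockwise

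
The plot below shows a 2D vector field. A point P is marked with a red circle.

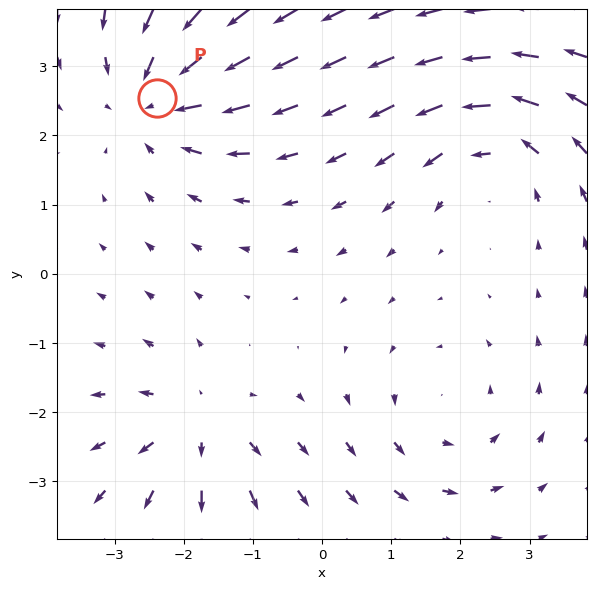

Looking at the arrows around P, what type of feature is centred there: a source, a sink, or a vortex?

At P (-2.4, 2.5) the arrows converge inward. Divergence about -4, curl ≈0 — negative divergence with near-zero curl is a sink.

sink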